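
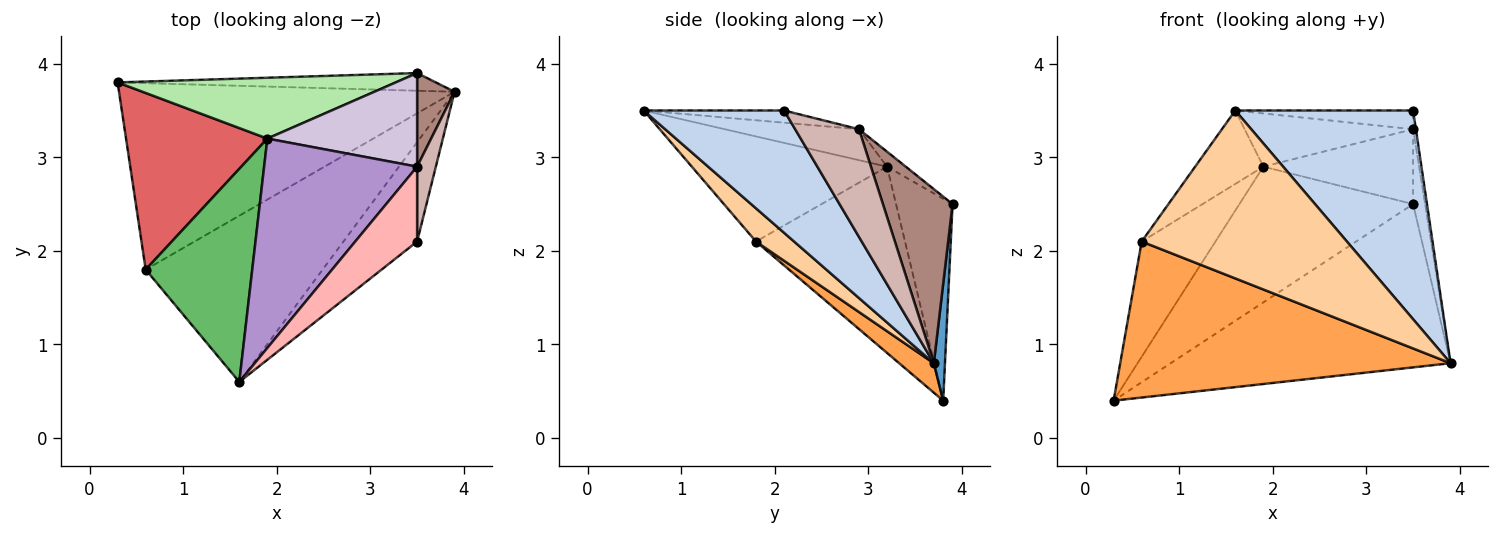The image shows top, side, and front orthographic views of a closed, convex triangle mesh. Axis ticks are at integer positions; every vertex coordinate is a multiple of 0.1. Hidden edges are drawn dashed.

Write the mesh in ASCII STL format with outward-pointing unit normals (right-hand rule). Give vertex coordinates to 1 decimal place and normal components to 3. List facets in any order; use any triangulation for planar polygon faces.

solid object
 facet normal 0.040 0.993 -0.108
  outer loop
   vertex 3.5 3.9 2.5
   vertex 3.9 3.7 0.8
   vertex 0.3 3.8 0.4
  endloop
 endfacet
 facet normal 0.581 -0.735 -0.350
  outer loop
   vertex 3.5 2.1 3.5
   vertex 1.6 0.6 3.5
   vertex 3.9 3.7 0.8
  endloop
 endfacet
 facet normal 0.067 -0.640 -0.765
  outer loop
   vertex 0.6 1.8 2.1
   vertex 0.3 3.8 0.4
   vertex 3.9 3.7 0.8
  endloop
 endfacet
 facet normal 0.131 -0.705 -0.697
  outer loop
   vertex 0.6 1.8 2.1
   vertex 3.9 3.7 0.8
   vertex 1.6 0.6 3.5
  endloop
 endfacet
 facet normal -0.682 0.238 0.691
  outer loop
   vertex 1.9 3.2 2.9
   vertex 0.6 1.8 2.1
   vertex 1.6 0.6 3.5
  endloop
 endfacet
 facet normal -0.285 0.875 0.392
  outer loop
   vertex 1.9 3.2 2.9
   vertex 3.5 3.9 2.5
   vertex 0.3 3.8 0.4
  endloop
 endfacet
 facet normal -0.741 0.367 0.562
  outer loop
   vertex 1.9 3.2 2.9
   vertex 0.3 3.8 0.4
   vertex 0.6 1.8 2.1
  endloop
 endfacet
 facet normal -0.188 0.238 0.953
  outer loop
   vertex 3.5 2.9 3.3
   vertex 1.6 0.6 3.5
   vertex 3.5 2.1 3.5
  endloop
 endfacet
 facet normal -0.192 0.242 0.951
  outer loop
   vertex 3.5 2.9 3.3
   vertex 1.9 3.2 2.9
   vertex 1.6 0.6 3.5
  endloop
 endfacet
 facet normal -0.078 0.623 0.778
  outer loop
   vertex 3.5 2.9 3.3
   vertex 3.5 3.9 2.5
   vertex 1.9 3.2 2.9
  endloop
 endfacet
 facet normal 0.964 0.166 0.207
  outer loop
   vertex 3.5 2.9 3.3
   vertex 3.9 3.7 0.8
   vertex 3.5 3.9 2.5
  endloop
 endfacet
 facet normal 0.984 0.043 0.171
  outer loop
   vertex 3.5 2.9 3.3
   vertex 3.5 2.1 3.5
   vertex 3.9 3.7 0.8
  endloop
 endfacet
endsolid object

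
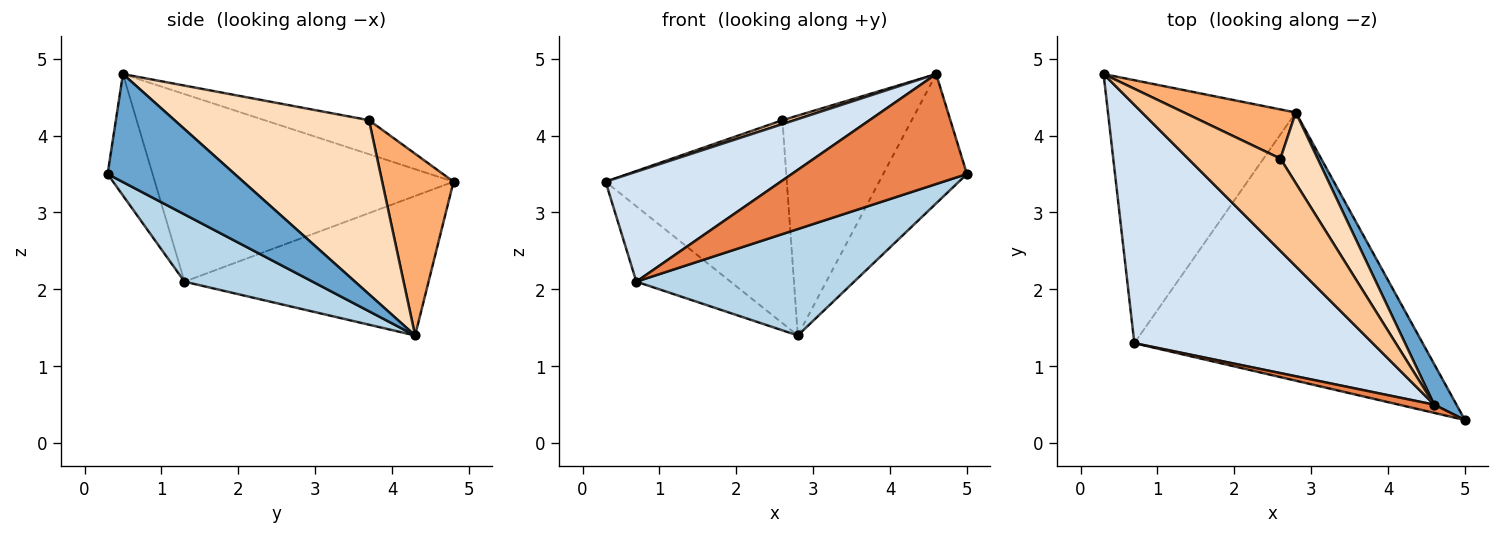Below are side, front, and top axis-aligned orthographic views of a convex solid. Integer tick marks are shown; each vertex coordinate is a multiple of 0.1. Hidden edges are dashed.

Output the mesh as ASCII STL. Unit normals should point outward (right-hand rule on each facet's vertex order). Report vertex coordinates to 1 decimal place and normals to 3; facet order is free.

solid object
 facet normal 0.823 0.542 0.170
  outer loop
   vertex 4.6 0.5 4.8
   vertex 5.0 0.3 3.5
   vertex 2.8 4.3 1.4
  endloop
 endfacet
 facet normal -0.581 0.224 -0.782
  outer loop
   vertex 0.7 1.3 2.1
   vertex 0.3 4.8 3.4
   vertex 2.8 4.3 1.4
  endloop
 endfacet
 facet normal 0.212 -0.360 -0.908
  outer loop
   vertex 0.7 1.3 2.1
   vertex 2.8 4.3 1.4
   vertex 5.0 0.3 3.5
  endloop
 endfacet
 facet normal -0.581 -0.341 0.739
  outer loop
   vertex 0.7 1.3 2.1
   vertex 4.6 0.5 4.8
   vertex 0.3 4.8 3.4
  endloop
 endfacet
 facet normal -0.248 -0.966 0.072
  outer loop
   vertex 0.7 1.3 2.1
   vertex 5.0 0.3 3.5
   vertex 4.6 0.5 4.8
  endloop
 endfacet
 facet normal 0.358 0.908 0.220
  outer loop
   vertex 2.6 3.7 4.2
   vertex 2.8 4.3 1.4
   vertex 0.3 4.8 3.4
  endloop
 endfacet
 facet normal -0.345 -0.040 0.938
  outer loop
   vertex 2.6 3.7 4.2
   vertex 0.3 4.8 3.4
   vertex 4.6 0.5 4.8
  endloop
 endfacet
 facet normal 0.820 0.545 0.175
  outer loop
   vertex 2.6 3.7 4.2
   vertex 4.6 0.5 4.8
   vertex 2.8 4.3 1.4
  endloop
 endfacet
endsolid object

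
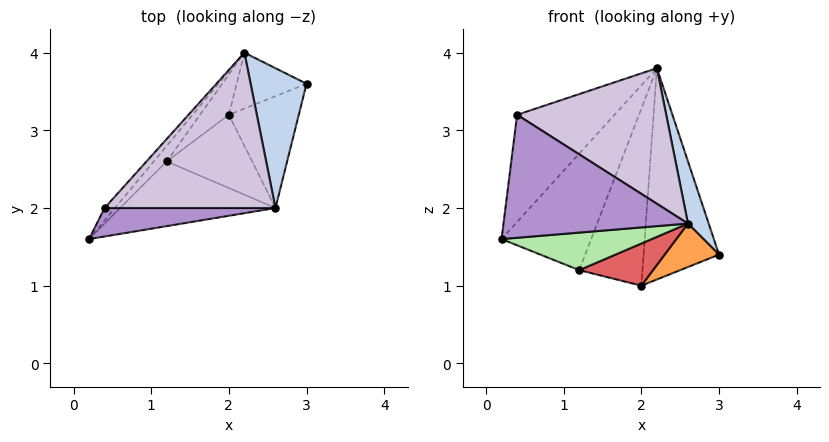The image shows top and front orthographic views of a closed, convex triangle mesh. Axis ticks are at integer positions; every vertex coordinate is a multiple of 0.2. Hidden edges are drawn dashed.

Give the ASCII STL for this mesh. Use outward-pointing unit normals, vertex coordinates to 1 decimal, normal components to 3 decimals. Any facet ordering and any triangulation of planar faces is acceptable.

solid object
 facet normal -0.273 0.930 -0.246
  outer loop
   vertex 2.0 3.2 1.0
   vertex 2.2 4.0 3.8
   vertex 3.0 3.6 1.4
  endloop
 endfacet
 facet normal 0.930 -0.149 0.335
  outer loop
   vertex 2.6 2.0 1.8
   vertex 3.0 3.6 1.4
   vertex 2.2 4.0 3.8
  endloop
 endfacet
 facet normal 0.460 -0.322 -0.828
  outer loop
   vertex 2.6 2.0 1.8
   vertex 2.0 3.2 1.0
   vertex 3.0 3.6 1.4
  endloop
 endfacet
 facet normal -0.722 0.686 -0.091
  outer loop
   vertex 1.2 2.6 1.2
   vertex 0.2 1.6 1.6
   vertex 2.2 4.0 3.8
  endloop
 endfacet
 facet normal -0.618 0.766 -0.175
  outer loop
   vertex 1.2 2.6 1.2
   vertex 2.2 4.0 3.8
   vertex 2.0 3.2 1.0
  endloop
 endfacet
 facet normal 0.154 -0.496 -0.855
  outer loop
   vertex 1.2 2.6 1.2
   vertex 2.6 2.0 1.8
   vertex 0.2 1.6 1.6
  endloop
 endfacet
 facet normal 0.156 -0.493 -0.856
  outer loop
   vertex 1.2 2.6 1.2
   vertex 2.0 3.2 1.0
   vertex 2.6 2.0 1.8
  endloop
 endfacet
 facet normal -0.729 0.680 -0.079
  outer loop
   vertex 0.4 2.0 3.2
   vertex 2.2 4.0 3.8
   vertex 0.2 1.6 1.6
  endloop
 endfacet
 facet normal 0.142 -0.964 0.223
  outer loop
   vertex 0.4 2.0 3.2
   vertex 0.2 1.6 1.6
   vertex 2.6 2.0 1.8
  endloop
 endfacet
 facet normal 0.432 -0.593 0.679
  outer loop
   vertex 0.4 2.0 3.2
   vertex 2.6 2.0 1.8
   vertex 2.2 4.0 3.8
  endloop
 endfacet
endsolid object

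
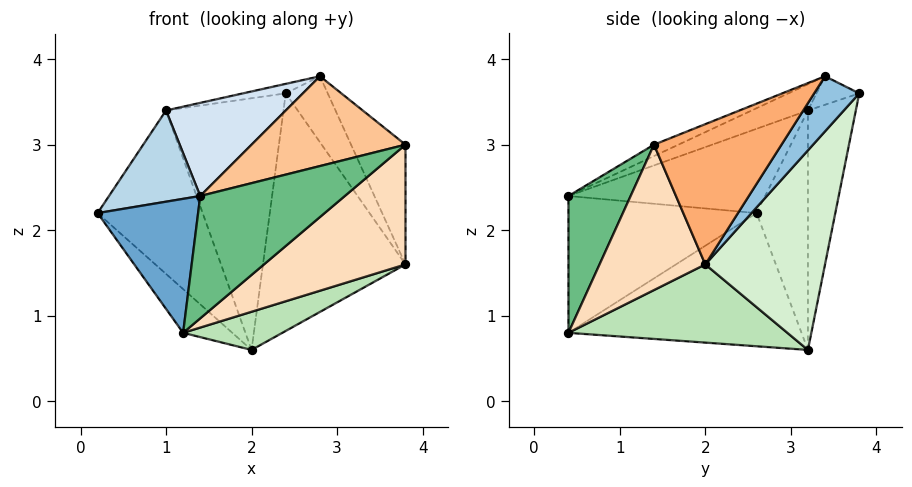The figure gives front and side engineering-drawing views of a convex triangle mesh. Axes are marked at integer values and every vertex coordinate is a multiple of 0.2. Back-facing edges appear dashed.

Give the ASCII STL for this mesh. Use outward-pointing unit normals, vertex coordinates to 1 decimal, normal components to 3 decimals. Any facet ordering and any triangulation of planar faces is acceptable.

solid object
 facet normal -0.877 -0.468 0.110
  outer loop
   vertex 1.2 0.4 0.8
   vertex 1.4 0.4 2.4
   vertex 0.2 2.6 2.2
  endloop
 endfacet
 facet normal 0.728 0.678 -0.100
  outer loop
   vertex 2.4 3.8 3.6
   vertex 2.8 3.4 3.8
   vertex 3.8 2.0 1.6
  endloop
 endfacet
 facet normal -0.703 -0.326 0.632
  outer loop
   vertex 1.0 3.2 3.4
   vertex 0.2 2.6 2.2
   vertex 1.4 0.4 2.4
  endloop
 endfacet
 facet normal -0.165 -0.353 0.921
  outer loop
   vertex 1.0 3.2 3.4
   vertex 1.4 0.4 2.4
   vertex 2.8 3.4 3.8
  endloop
 endfacet
 facet normal -0.236 0.236 0.943
  outer loop
   vertex 1.0 3.2 3.4
   vertex 2.8 3.4 3.8
   vertex 2.4 3.8 3.6
  endloop
 endfacet
 facet normal 0.907 0.387 0.166
  outer loop
   vertex 3.8 1.4 3.0
   vertex 3.8 2.0 1.6
   vertex 2.8 3.4 3.8
  endloop
 endfacet
 facet normal -0.063 -0.398 0.915
  outer loop
   vertex 3.8 1.4 3.0
   vertex 2.8 3.4 3.8
   vertex 1.4 0.4 2.4
  endloop
 endfacet
 facet normal 0.566 -0.758 -0.325
  outer loop
   vertex 3.8 1.4 3.0
   vertex 1.2 0.4 0.8
   vertex 3.8 2.0 1.6
  endloop
 endfacet
 facet normal 0.395 -0.918 -0.049
  outer loop
   vertex 3.8 1.4 3.0
   vertex 1.4 0.4 2.4
   vertex 1.2 0.4 0.8
  endloop
 endfacet
 facet normal -0.684 0.144 -0.715
  outer loop
   vertex 2.0 3.2 0.6
   vertex 1.2 0.4 0.8
   vertex 0.2 2.6 2.2
  endloop
 endfacet
 facet normal 0.386 -0.175 -0.906
  outer loop
   vertex 2.0 3.2 0.6
   vertex 3.8 2.0 1.6
   vertex 1.2 0.4 0.8
  endloop
 endfacet
 facet normal 0.626 0.745 -0.232
  outer loop
   vertex 2.0 3.2 0.6
   vertex 2.4 3.8 3.6
   vertex 3.8 2.0 1.6
  endloop
 endfacet
 facet normal -0.434 0.888 -0.155
  outer loop
   vertex 2.0 3.2 0.6
   vertex 0.2 2.6 2.2
   vertex 1.0 3.2 3.4
  endloop
 endfacet
 facet normal -0.374 0.918 -0.134
  outer loop
   vertex 2.0 3.2 0.6
   vertex 1.0 3.2 3.4
   vertex 2.4 3.8 3.6
  endloop
 endfacet
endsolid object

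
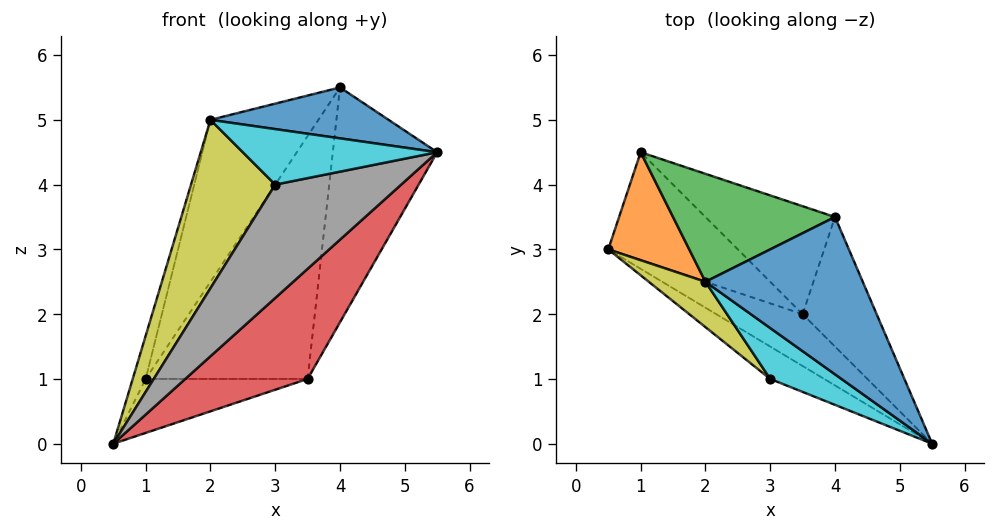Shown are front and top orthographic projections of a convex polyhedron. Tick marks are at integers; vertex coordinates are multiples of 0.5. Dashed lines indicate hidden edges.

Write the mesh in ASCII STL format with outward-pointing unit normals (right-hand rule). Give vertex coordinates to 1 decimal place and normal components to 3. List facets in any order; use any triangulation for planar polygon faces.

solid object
 facet normal -0.084 -0.307 0.948
  outer loop
   vertex 2.0 2.5 5.0
   vertex 5.5 0.0 4.5
   vertex 4.0 3.5 5.5
  endloop
 endfacet
 facet normal -0.948 0.118 0.296
  outer loop
   vertex 2.0 2.5 5.0
   vertex 1.0 4.5 1.0
   vertex 0.5 3.0 0.0
  endloop
 endfacet
 facet normal -0.485 0.728 0.485
  outer loop
   vertex 2.0 2.5 5.0
   vertex 4.0 3.5 5.5
   vertex 1.0 4.5 1.0
  endloop
 endfacet
 facet normal -0.158 -0.894 -0.420
  outer loop
   vertex 3.5 2.0 1.0
   vertex 5.5 0.0 4.5
   vertex 0.5 3.0 0.0
  endloop
 endfacet
 facet normal 0.408 0.408 -0.816
  outer loop
   vertex 3.5 2.0 1.0
   vertex 0.5 3.0 0.0
   vertex 1.0 4.5 1.0
  endloop
 endfacet
 facet normal 0.865 0.440 -0.243
  outer loop
   vertex 3.5 2.0 1.0
   vertex 4.0 3.5 5.5
   vertex 5.5 0.0 4.5
  endloop
 endfacet
 facet normal 0.675 0.675 -0.300
  outer loop
   vertex 3.5 2.0 1.0
   vertex 1.0 4.5 1.0
   vertex 4.0 3.5 5.5
  endloop
 endfacet
 facet normal -0.313 -0.913 -0.261
  outer loop
   vertex 3.0 1.0 4.0
   vertex 0.5 3.0 0.0
   vertex 5.5 0.0 4.5
  endloop
 endfacet
 facet normal -0.765 -0.622 0.167
  outer loop
   vertex 3.0 1.0 4.0
   vertex 2.0 2.5 5.0
   vertex 0.5 3.0 0.0
  endloop
 endfacet
 facet normal -0.395 -0.677 0.621
  outer loop
   vertex 3.0 1.0 4.0
   vertex 5.5 0.0 4.5
   vertex 2.0 2.5 5.0
  endloop
 endfacet
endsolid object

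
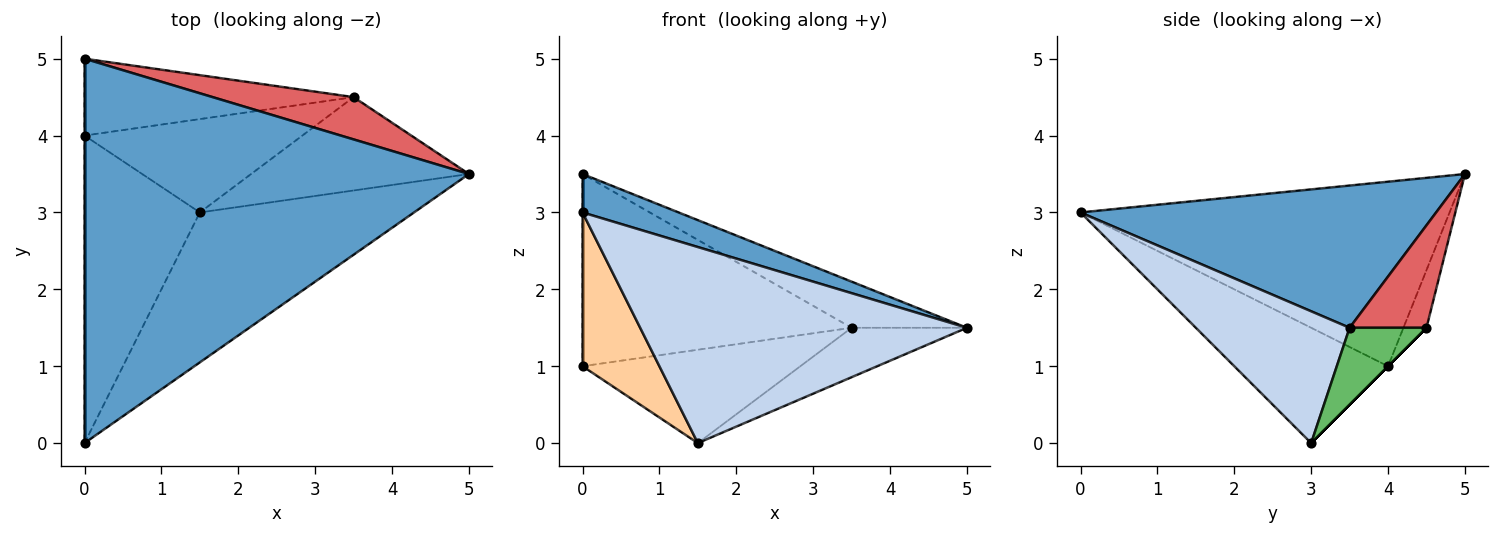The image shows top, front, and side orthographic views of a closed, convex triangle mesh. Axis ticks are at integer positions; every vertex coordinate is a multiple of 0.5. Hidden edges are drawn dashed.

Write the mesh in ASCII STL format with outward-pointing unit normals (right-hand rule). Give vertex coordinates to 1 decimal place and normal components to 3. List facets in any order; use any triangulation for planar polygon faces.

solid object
 facet normal 0.345 -0.093 0.934
  outer loop
   vertex 0.0 5.0 3.5
   vertex 0.0 0.0 3.0
   vertex 5.0 3.5 1.5
  endloop
 endfacet
 facet normal 0.350 -0.744 -0.569
  outer loop
   vertex 1.5 3.0 0.0
   vertex 5.0 3.5 1.5
   vertex 0.0 0.0 3.0
  endloop
 endfacet
 facet normal -1.000 0.000 0.000
  outer loop
   vertex 0.0 4.0 1.0
   vertex 0.0 0.0 3.0
   vertex 0.0 5.0 3.5
  endloop
 endfacet
 facet normal -0.667 -0.333 -0.667
  outer loop
   vertex 0.0 4.0 1.0
   vertex 1.5 3.0 0.0
   vertex 0.0 0.0 3.0
  endloop
 endfacet
 facet normal 0.298 0.447 -0.844
  outer loop
   vertex 3.5 4.5 1.5
   vertex 5.0 3.5 1.5
   vertex 1.5 3.0 0.0
  endloop
 endfacet
 facet normal 0.000 0.707 -0.707
  outer loop
   vertex 3.5 4.5 1.5
   vertex 1.5 3.0 0.0
   vertex 0.0 4.0 1.0
  endloop
 endfacet
 facet normal 0.441 0.662 0.606
  outer loop
   vertex 3.5 4.5 1.5
   vertex 0.0 5.0 3.5
   vertex 5.0 3.5 1.5
  endloop
 endfacet
 facet normal -0.079 0.926 -0.370
  outer loop
   vertex 3.5 4.5 1.5
   vertex 0.0 4.0 1.0
   vertex 0.0 5.0 3.5
  endloop
 endfacet
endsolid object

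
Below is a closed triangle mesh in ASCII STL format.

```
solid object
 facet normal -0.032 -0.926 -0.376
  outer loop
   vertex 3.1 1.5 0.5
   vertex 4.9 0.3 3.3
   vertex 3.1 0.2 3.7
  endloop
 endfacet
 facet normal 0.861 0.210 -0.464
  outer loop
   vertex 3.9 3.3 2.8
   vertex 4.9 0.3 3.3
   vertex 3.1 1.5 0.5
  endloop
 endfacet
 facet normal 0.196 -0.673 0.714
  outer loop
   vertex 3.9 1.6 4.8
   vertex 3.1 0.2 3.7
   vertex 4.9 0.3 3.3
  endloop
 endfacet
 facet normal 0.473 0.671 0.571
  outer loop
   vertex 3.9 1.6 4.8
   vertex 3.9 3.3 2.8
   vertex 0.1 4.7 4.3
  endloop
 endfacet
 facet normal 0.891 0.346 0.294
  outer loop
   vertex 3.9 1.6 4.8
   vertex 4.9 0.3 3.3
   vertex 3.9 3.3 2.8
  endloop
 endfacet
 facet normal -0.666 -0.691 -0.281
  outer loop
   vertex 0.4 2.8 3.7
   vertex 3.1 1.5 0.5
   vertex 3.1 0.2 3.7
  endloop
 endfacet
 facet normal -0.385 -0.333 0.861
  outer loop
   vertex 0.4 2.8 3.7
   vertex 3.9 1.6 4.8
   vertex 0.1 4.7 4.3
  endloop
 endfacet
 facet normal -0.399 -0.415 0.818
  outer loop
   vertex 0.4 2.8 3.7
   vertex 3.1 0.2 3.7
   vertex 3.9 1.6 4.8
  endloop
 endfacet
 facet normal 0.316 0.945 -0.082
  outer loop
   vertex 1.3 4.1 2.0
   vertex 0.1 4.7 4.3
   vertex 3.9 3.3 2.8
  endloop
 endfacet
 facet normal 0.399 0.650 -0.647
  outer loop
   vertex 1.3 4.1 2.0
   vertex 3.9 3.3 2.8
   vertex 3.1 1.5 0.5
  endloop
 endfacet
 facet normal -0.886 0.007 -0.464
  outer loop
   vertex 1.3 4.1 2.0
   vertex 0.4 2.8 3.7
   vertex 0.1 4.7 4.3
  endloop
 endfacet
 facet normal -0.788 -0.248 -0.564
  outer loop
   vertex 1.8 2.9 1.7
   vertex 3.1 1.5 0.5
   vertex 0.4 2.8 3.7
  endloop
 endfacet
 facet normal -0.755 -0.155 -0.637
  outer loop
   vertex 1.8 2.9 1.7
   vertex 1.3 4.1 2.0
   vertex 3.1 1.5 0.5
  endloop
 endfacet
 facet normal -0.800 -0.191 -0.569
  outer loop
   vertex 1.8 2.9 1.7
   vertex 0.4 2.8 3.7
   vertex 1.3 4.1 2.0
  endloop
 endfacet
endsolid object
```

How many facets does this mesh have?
14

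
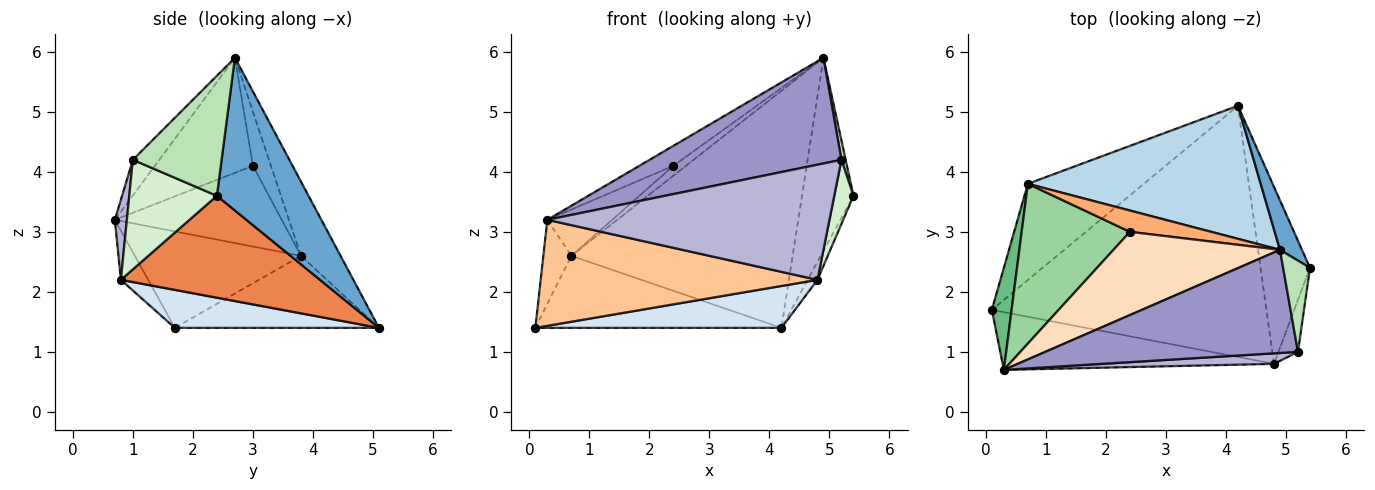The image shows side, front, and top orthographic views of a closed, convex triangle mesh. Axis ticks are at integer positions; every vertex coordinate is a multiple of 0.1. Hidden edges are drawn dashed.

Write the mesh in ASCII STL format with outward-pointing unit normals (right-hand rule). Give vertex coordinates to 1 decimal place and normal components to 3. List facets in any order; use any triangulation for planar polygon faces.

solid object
 facet normal 0.865 0.486 0.125
  outer loop
   vertex 4.9 2.7 5.9
   vertex 5.4 2.4 3.6
   vertex 4.2 5.1 1.4
  endloop
 endfacet
 facet normal -0.445 0.537 -0.717
  outer loop
   vertex 0.7 3.8 2.6
   vertex 4.2 5.1 1.4
   vertex 0.1 1.7 1.4
  endloop
 endfacet
 facet normal -0.154 0.862 0.484
  outer loop
   vertex 0.7 3.8 2.6
   vertex 4.9 2.7 5.9
   vertex 4.2 5.1 1.4
  endloop
 endfacet
 facet normal 0.135 -0.163 -0.977
  outer loop
   vertex 4.8 0.8 2.2
   vertex 0.1 1.7 1.4
   vertex 4.2 5.1 1.4
  endloop
 endfacet
 facet normal 0.899 0.044 -0.436
  outer loop
   vertex 4.8 0.8 2.2
   vertex 4.2 5.1 1.4
   vertex 5.4 2.4 3.6
  endloop
 endfacet
 facet normal -0.516 0.360 0.777
  outer loop
   vertex 2.4 3.0 4.1
   vertex 4.9 2.7 5.9
   vertex 0.7 3.8 2.6
  endloop
 endfacet
 facet normal -0.086 -0.875 -0.476
  outer loop
   vertex 0.3 0.7 3.2
   vertex 0.1 1.7 1.4
   vertex 4.8 0.8 2.2
  endloop
 endfacet
 facet normal -0.558 0.194 0.807
  outer loop
   vertex 0.3 0.7 3.2
   vertex 4.9 2.7 5.9
   vertex 2.4 3.0 4.1
  endloop
 endfacet
 facet normal -0.967 0.163 0.198
  outer loop
   vertex 0.3 0.7 3.2
   vertex 0.7 3.8 2.6
   vertex 0.1 1.7 1.4
  endloop
 endfacet
 facet normal -0.582 0.226 0.781
  outer loop
   vertex 0.3 0.7 3.2
   vertex 2.4 3.0 4.1
   vertex 0.7 3.8 2.6
  endloop
 endfacet
 facet normal 0.975 -0.046 0.218
  outer loop
   vertex 5.2 1.0 4.2
   vertex 5.4 2.4 3.6
   vertex 4.9 2.7 5.9
  endloop
 endfacet
 facet normal 0.962 -0.211 -0.171
  outer loop
   vertex 5.2 1.0 4.2
   vertex 4.8 0.8 2.2
   vertex 5.4 2.4 3.6
  endloop
 endfacet
 facet normal -0.098 -0.712 0.695
  outer loop
   vertex 5.2 1.0 4.2
   vertex 4.9 2.7 5.9
   vertex 0.3 0.7 3.2
  endloop
 endfacet
 facet normal 0.042 -0.995 0.091
  outer loop
   vertex 5.2 1.0 4.2
   vertex 0.3 0.7 3.2
   vertex 4.8 0.8 2.2
  endloop
 endfacet
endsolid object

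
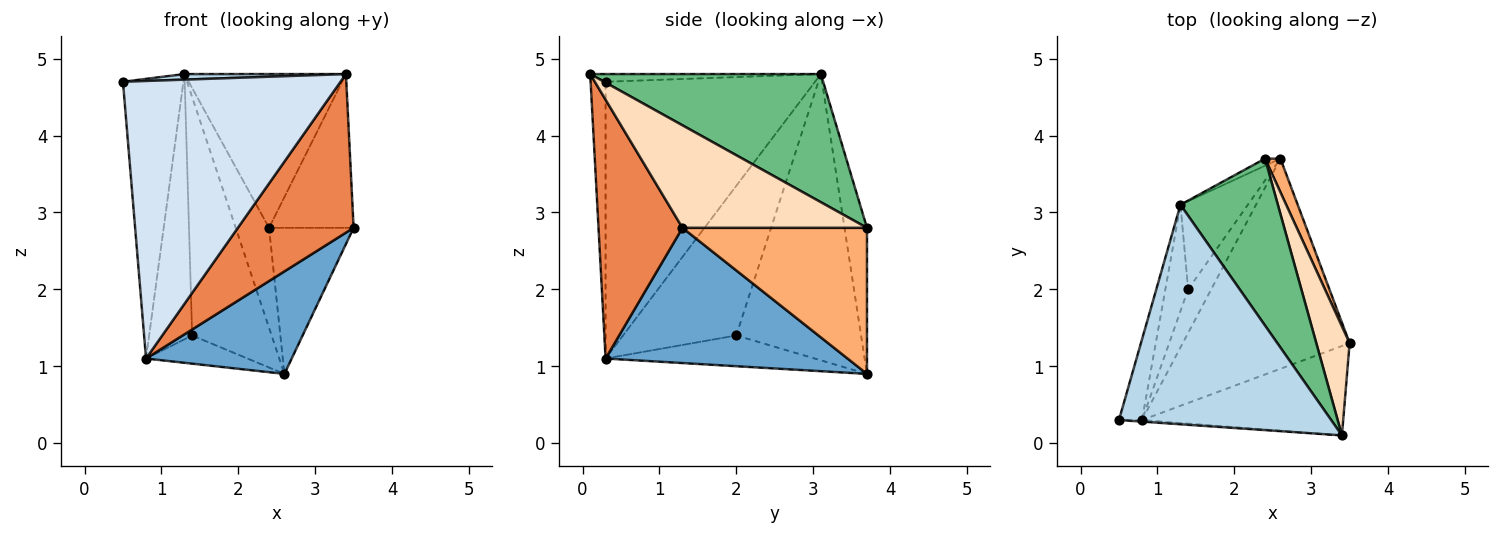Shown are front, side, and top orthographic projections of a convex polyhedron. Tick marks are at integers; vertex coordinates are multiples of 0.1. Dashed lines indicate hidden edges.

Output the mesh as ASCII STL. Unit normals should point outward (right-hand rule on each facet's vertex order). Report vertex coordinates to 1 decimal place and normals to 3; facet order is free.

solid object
 facet normal 0.589 -0.354 -0.727
  outer loop
   vertex 0.8 0.3 1.1
   vertex 2.6 3.7 0.9
   vertex 3.5 1.3 2.8
  endloop
 endfacet
 facet normal -0.958 0.276 -0.080
  outer loop
   vertex 0.8 0.3 1.1
   vertex 0.5 0.3 4.7
   vertex 1.3 3.1 4.8
  endloop
 endfacet
 facet normal -0.036 -0.025 0.999
  outer loop
   vertex 3.4 0.1 4.8
   vertex 1.3 3.1 4.8
   vertex 0.5 0.3 4.7
  endloop
 endfacet
 facet normal -0.069 -0.998 -0.006
  outer loop
   vertex 3.4 0.1 4.8
   vertex 0.5 0.3 4.7
   vertex 0.8 0.3 1.1
  endloop
 endfacet
 facet normal 0.534 -0.736 -0.415
  outer loop
   vertex 3.4 0.1 4.8
   vertex 0.8 0.3 1.1
   vertex 3.5 1.3 2.8
  endloop
 endfacet
 facet normal 0.905 0.415 0.095
  outer loop
   vertex 2.4 3.7 2.8
   vertex 3.5 1.3 2.8
   vertex 2.6 3.7 0.9
  endloop
 endfacet
 facet normal -0.558 0.828 -0.059
  outer loop
   vertex 2.4 3.7 2.8
   vertex 2.6 3.7 0.9
   vertex 1.3 3.1 4.8
  endloop
 endfacet
 facet normal 0.872 0.400 0.283
  outer loop
   vertex 2.4 3.7 2.8
   vertex 3.4 0.1 4.8
   vertex 3.5 1.3 2.8
  endloop
 endfacet
 facet normal 0.695 0.487 0.529
  outer loop
   vertex 2.4 3.7 2.8
   vertex 1.3 3.1 4.8
   vertex 3.4 0.1 4.8
  endloop
 endfacet
 facet normal -0.827 0.527 -0.195
  outer loop
   vertex 1.4 2.0 1.4
   vertex 1.3 3.1 4.8
   vertex 2.6 3.7 0.9
  endloop
 endfacet
 facet normal -0.746 0.362 -0.559
  outer loop
   vertex 1.4 2.0 1.4
   vertex 2.6 3.7 0.9
   vertex 0.8 0.3 1.1
  endloop
 endfacet
 facet normal -0.926 0.352 -0.141
  outer loop
   vertex 1.4 2.0 1.4
   vertex 0.8 0.3 1.1
   vertex 1.3 3.1 4.8
  endloop
 endfacet
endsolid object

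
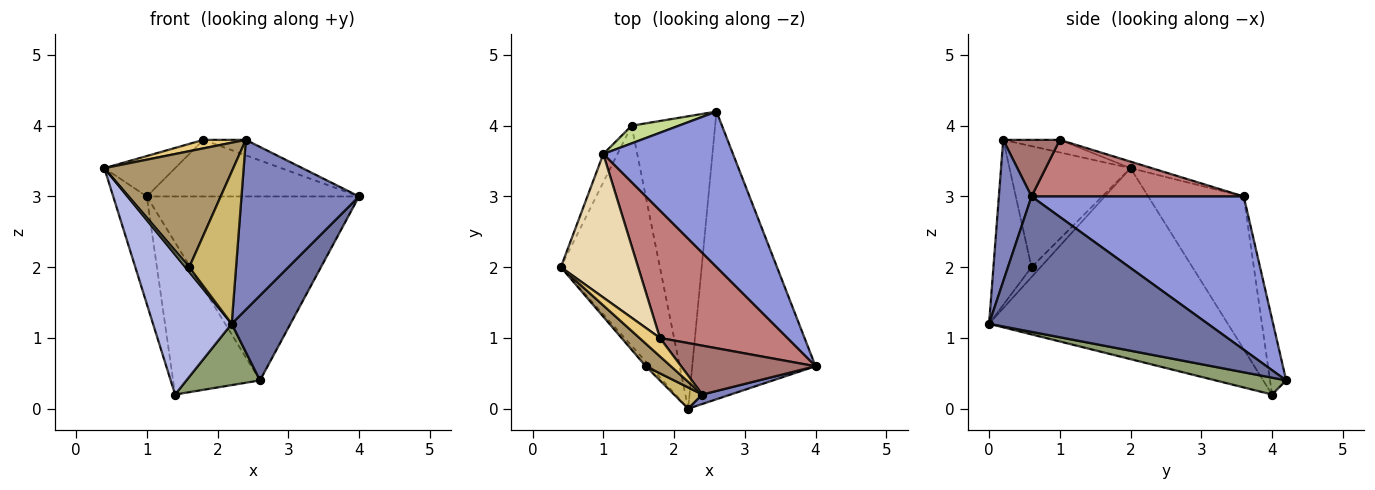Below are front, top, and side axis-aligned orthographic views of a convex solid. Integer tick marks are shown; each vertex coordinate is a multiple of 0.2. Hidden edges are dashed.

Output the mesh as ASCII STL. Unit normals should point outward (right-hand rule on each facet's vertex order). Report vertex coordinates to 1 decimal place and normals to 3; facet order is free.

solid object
 facet normal 0.725 -0.195 -0.660
  outer loop
   vertex 2.2 0.0 1.2
   vertex 2.6 4.2 0.4
   vertex 4.0 0.6 3.0
  endloop
 endfacet
 facet normal 0.267 -0.962 0.053
  outer loop
   vertex 2.4 0.2 3.8
   vertex 2.2 0.0 1.2
   vertex 4.0 0.6 3.0
  endloop
 endfacet
 facet normal 0.607 0.607 0.513
  outer loop
   vertex 1.0 3.6 3.0
   vertex 4.0 0.6 3.0
   vertex 2.6 4.2 0.4
  endloop
 endfacet
 facet normal -0.852 -0.281 -0.442
  outer loop
   vertex 1.4 4.0 0.2
   vertex 2.2 0.0 1.2
   vertex 0.4 2.0 3.4
  endloop
 endfacet
 facet normal 0.194 -0.201 -0.960
  outer loop
   vertex 1.4 4.0 0.2
   vertex 2.6 4.2 0.4
   vertex 2.2 0.0 1.2
  endloop
 endfacet
 facet normal -0.940 0.331 -0.087
  outer loop
   vertex 1.4 4.0 0.2
   vertex 0.4 2.0 3.4
   vertex 1.0 3.6 3.0
  endloop
 endfacet
 facet normal -0.182 0.977 0.114
  outer loop
   vertex 1.4 4.0 0.2
   vertex 1.0 3.6 3.0
   vertex 2.6 4.2 0.4
  endloop
 endfacet
 facet normal -0.855 -0.367 -0.367
  outer loop
   vertex 1.6 0.6 2.0
   vertex 0.4 2.0 3.4
   vertex 2.2 0.0 1.2
  endloop
 endfacet
 facet normal -0.678 -0.722 0.141
  outer loop
   vertex 1.6 0.6 2.0
   vertex 2.4 0.2 3.8
   vertex 0.4 2.0 3.4
  endloop
 endfacet
 facet normal -0.628 -0.771 0.108
  outer loop
   vertex 1.6 0.6 2.0
   vertex 2.2 0.0 1.2
   vertex 2.4 0.2 3.8
  endloop
 endfacet
 facet normal -0.488 -0.366 0.793
  outer loop
   vertex 1.8 1.0 3.8
   vertex 0.4 2.0 3.4
   vertex 2.4 0.2 3.8
  endloop
 endfacet
 facet normal -0.081 0.270 0.959
  outer loop
   vertex 1.8 1.0 3.8
   vertex 1.0 3.6 3.0
   vertex 0.4 2.0 3.4
  endloop
 endfacet
 facet normal 0.373 0.279 0.885
  outer loop
   vertex 1.8 1.0 3.8
   vertex 2.4 0.2 3.8
   vertex 4.0 0.6 3.0
  endloop
 endfacet
 facet normal 0.376 0.376 0.847
  outer loop
   vertex 1.8 1.0 3.8
   vertex 4.0 0.6 3.0
   vertex 1.0 3.6 3.0
  endloop
 endfacet
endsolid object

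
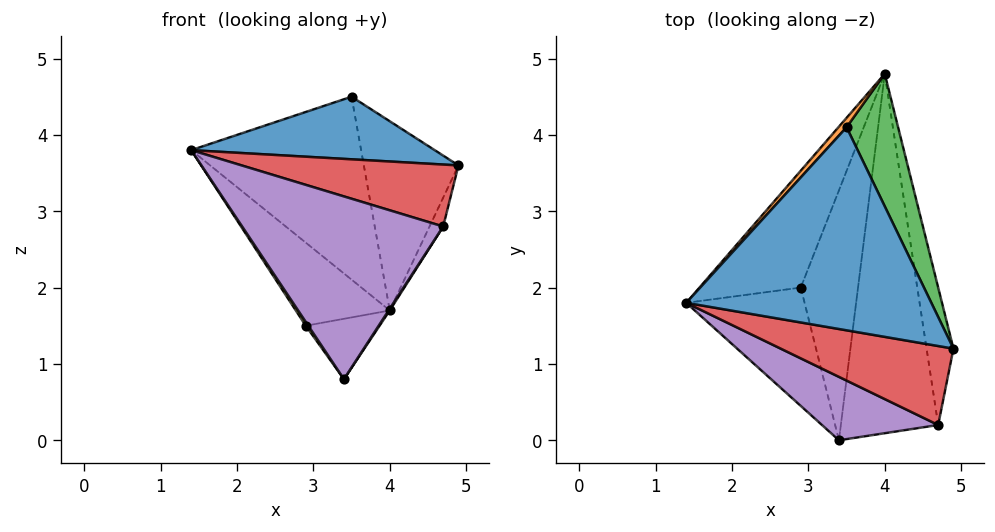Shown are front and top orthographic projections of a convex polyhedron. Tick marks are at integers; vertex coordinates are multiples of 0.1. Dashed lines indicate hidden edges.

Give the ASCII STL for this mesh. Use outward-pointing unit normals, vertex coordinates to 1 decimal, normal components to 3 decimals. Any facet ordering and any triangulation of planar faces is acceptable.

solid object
 facet normal 0.004 -0.295 0.956
  outer loop
   vertex 3.5 4.1 4.5
   vertex 1.4 1.8 3.8
   vertex 4.9 1.2 3.6
  endloop
 endfacet
 facet normal -0.743 0.668 0.034
  outer loop
   vertex 3.5 4.1 4.5
   vertex 4.0 4.8 1.7
   vertex 1.4 1.8 3.8
  endloop
 endfacet
 facet normal 0.900 0.357 0.250
  outer loop
   vertex 3.5 4.1 4.5
   vertex 4.9 1.2 3.6
   vertex 4.0 4.8 1.7
  endloop
 endfacet
 facet normal -0.061 -0.616 0.785
  outer loop
   vertex 4.7 0.2 2.8
   vertex 4.9 1.2 3.6
   vertex 1.4 1.8 3.8
  endloop
 endfacet
 facet normal -0.338 -0.889 0.308
  outer loop
   vertex 4.7 0.2 2.8
   vertex 1.4 1.8 3.8
   vertex 3.4 0.0 0.8
  endloop
 endfacet
 facet normal 0.945 0.067 -0.320
  outer loop
   vertex 4.7 0.2 2.8
   vertex 4.0 4.8 1.7
   vertex 4.9 1.2 3.6
  endloop
 endfacet
 facet normal 0.839 -0.003 -0.545
  outer loop
   vertex 4.7 0.2 2.8
   vertex 3.4 0.0 0.8
   vertex 4.0 4.8 1.7
  endloop
 endfacet
 facet normal -0.799 0.349 -0.491
  outer loop
   vertex 2.9 2.0 1.5
   vertex 1.4 1.8 3.8
   vertex 4.0 4.8 1.7
  endloop
 endfacet
 facet normal -0.837 -0.018 -0.547
  outer loop
   vertex 2.9 2.0 1.5
   vertex 3.4 0.0 0.8
   vertex 1.4 1.8 3.8
  endloop
 endfacet
 facet normal -0.388 0.216 -0.896
  outer loop
   vertex 2.9 2.0 1.5
   vertex 4.0 4.8 1.7
   vertex 3.4 0.0 0.8
  endloop
 endfacet
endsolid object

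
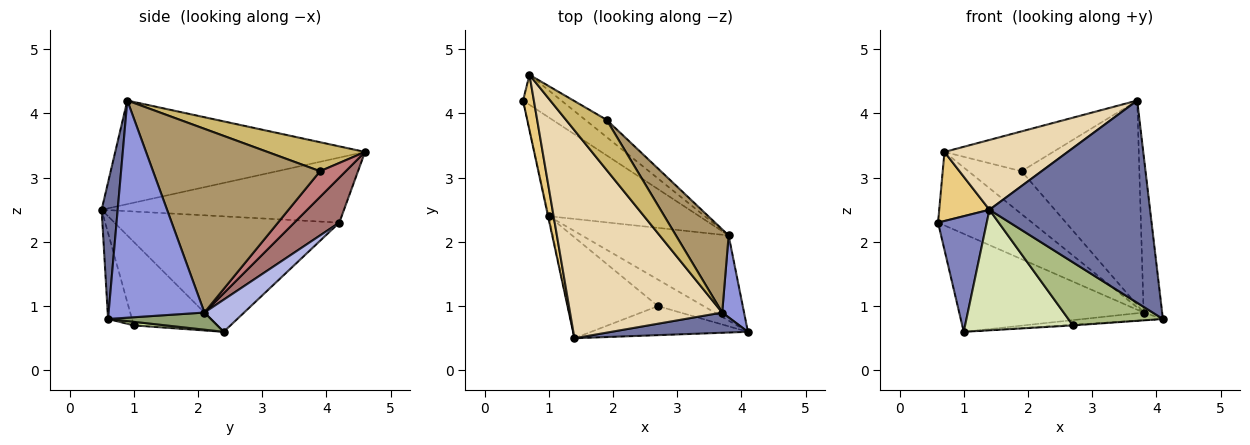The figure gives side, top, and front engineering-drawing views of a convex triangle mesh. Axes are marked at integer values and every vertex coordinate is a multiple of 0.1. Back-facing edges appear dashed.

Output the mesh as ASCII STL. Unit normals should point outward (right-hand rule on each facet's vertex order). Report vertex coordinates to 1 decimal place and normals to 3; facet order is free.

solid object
 facet normal 0.099 -0.990 0.099
  outer loop
   vertex 3.7 0.9 4.2
   vertex 1.4 0.5 2.5
   vertex 4.1 0.6 0.8
  endloop
 endfacet
 facet normal -0.977 -0.212 -0.006
  outer loop
   vertex 1.0 2.4 0.6
   vertex 1.4 0.5 2.5
   vertex 0.6 4.2 2.3
  endloop
 endfacet
 facet normal 0.977 0.189 0.098
  outer loop
   vertex 3.8 2.1 0.9
   vertex 3.7 0.9 4.2
   vertex 4.1 0.6 0.8
  endloop
 endfacet
 facet normal 0.150 0.696 -0.702
  outer loop
   vertex 3.8 2.1 0.9
   vertex 1.0 2.4 0.6
   vertex 0.6 4.2 2.3
  endloop
 endfacet
 facet normal 0.116 0.089 -0.989
  outer loop
   vertex 3.8 2.1 0.9
   vertex 4.1 0.6 0.8
   vertex 1.0 2.4 0.6
  endloop
 endfacet
 facet normal -0.224 -0.885 -0.408
  outer loop
   vertex 2.7 1.0 0.7
   vertex 4.1 0.6 0.8
   vertex 1.4 0.5 2.5
  endloop
 endfacet
 facet normal 0.078 0.023 -0.997
  outer loop
   vertex 2.7 1.0 0.7
   vertex 1.0 2.4 0.6
   vertex 4.1 0.6 0.8
  endloop
 endfacet
 facet normal -0.511 -0.659 -0.552
  outer loop
   vertex 2.7 1.0 0.7
   vertex 1.4 0.5 2.5
   vertex 1.0 2.4 0.6
  endloop
 endfacet
 facet normal 0.796 0.561 0.228
  outer loop
   vertex 1.9 3.9 3.1
   vertex 3.7 0.9 4.2
   vertex 3.8 2.1 0.9
  endloop
 endfacet
 facet normal 0.488 0.543 0.683
  outer loop
   vertex 0.7 4.6 3.4
   vertex 3.7 0.9 4.2
   vertex 1.9 3.9 3.1
  endloop
 endfacet
 facet normal -0.966 -0.200 0.161
  outer loop
   vertex 0.7 4.6 3.4
   vertex 0.6 4.2 2.3
   vertex 1.4 0.5 2.5
  endloop
 endfacet
 facet normal -0.542 -0.267 0.797
  outer loop
   vertex 0.7 4.6 3.4
   vertex 1.4 0.5 2.5
   vertex 3.7 0.9 4.2
  endloop
 endfacet
 facet normal 0.405 0.847 -0.345
  outer loop
   vertex 0.7 4.6 3.4
   vertex 3.8 2.1 0.9
   vertex 0.6 4.2 2.3
  endloop
 endfacet
 facet normal 0.409 0.847 -0.340
  outer loop
   vertex 0.7 4.6 3.4
   vertex 1.9 3.9 3.1
   vertex 3.8 2.1 0.9
  endloop
 endfacet
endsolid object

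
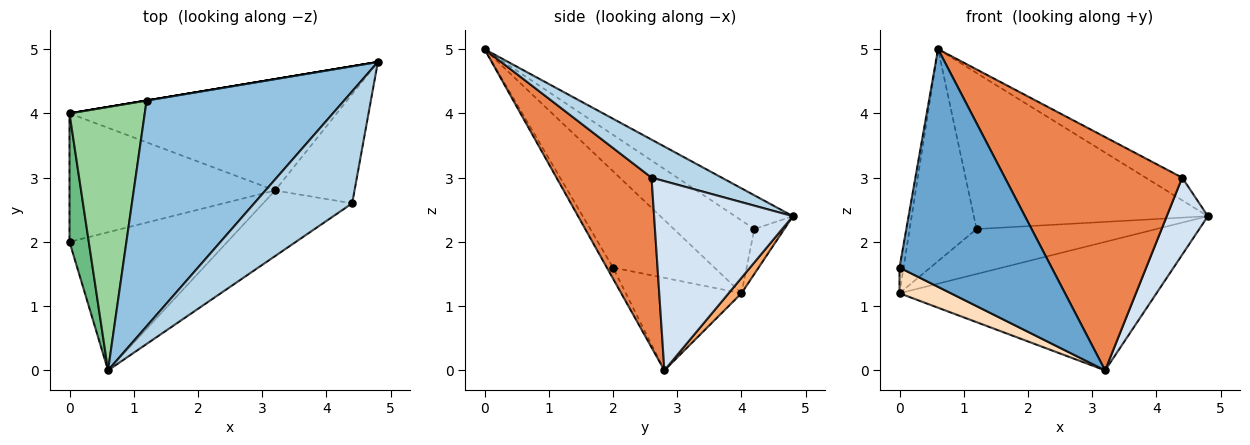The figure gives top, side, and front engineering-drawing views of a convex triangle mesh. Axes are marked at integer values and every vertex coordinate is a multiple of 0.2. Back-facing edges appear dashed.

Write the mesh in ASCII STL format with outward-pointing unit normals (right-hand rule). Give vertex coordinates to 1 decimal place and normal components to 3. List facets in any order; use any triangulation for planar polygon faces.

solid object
 facet normal -0.035 -0.864 -0.502
  outer loop
   vertex 3.2 2.8 0.0
   vertex 0.6 0.0 5.0
   vertex 0.0 2.0 1.6
  endloop
 endfacet
 facet normal -0.139 0.563 0.815
  outer loop
   vertex 1.2 4.2 2.2
   vertex 0.6 0.0 5.0
   vertex 4.8 4.8 2.4
  endloop
 endfacet
 facet normal 0.355 0.185 0.916
  outer loop
   vertex 4.4 2.6 3.0
   vertex 4.8 4.8 2.4
   vertex 0.6 0.0 5.0
  endloop
 endfacet
 facet normal 0.889 -0.264 -0.373
  outer loop
   vertex 4.4 2.6 3.0
   vertex 3.2 2.8 0.0
   vertex 4.8 4.8 2.4
  endloop
 endfacet
 facet normal 0.459 -0.855 -0.241
  outer loop
   vertex 4.4 2.6 3.0
   vertex 0.6 0.0 5.0
   vertex 3.2 2.8 0.0
  endloop
 endfacet
 facet normal 0.038 0.755 -0.654
  outer loop
   vertex 0.0 4.0 1.2
   vertex 4.8 4.8 2.4
   vertex 3.2 2.8 0.0
  endloop
 endfacet
 facet normal -0.164 0.986 0.000
  outer loop
   vertex 0.0 4.0 1.2
   vertex 1.2 4.2 2.2
   vertex 4.8 4.8 2.4
  endloop
 endfacet
 facet normal -0.404 -0.179 -0.897
  outer loop
   vertex 0.0 4.0 1.2
   vertex 3.2 2.8 0.0
   vertex 0.0 2.0 1.6
  endloop
 endfacet
 facet normal -0.980 0.039 0.196
  outer loop
   vertex 0.0 4.0 1.2
   vertex 0.0 2.0 1.6
   vertex 0.6 0.0 5.0
  endloop
 endfacet
 facet normal -0.602 0.501 0.622
  outer loop
   vertex 0.0 4.0 1.2
   vertex 0.6 0.0 5.0
   vertex 1.2 4.2 2.2
  endloop
 endfacet
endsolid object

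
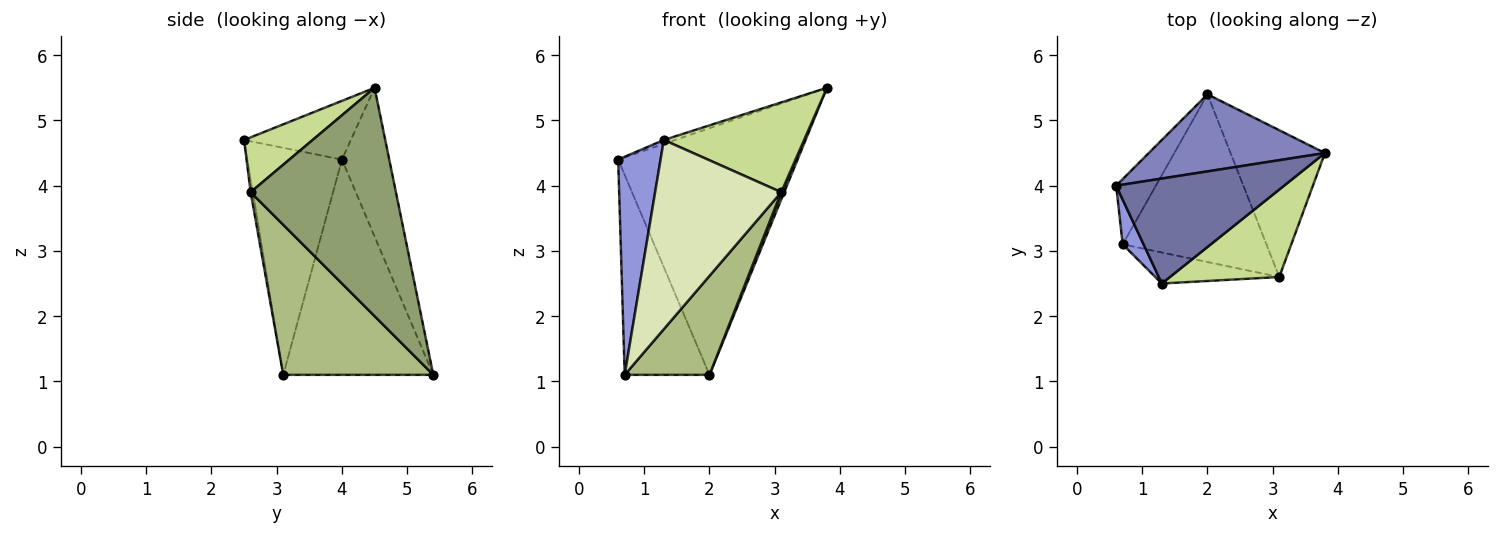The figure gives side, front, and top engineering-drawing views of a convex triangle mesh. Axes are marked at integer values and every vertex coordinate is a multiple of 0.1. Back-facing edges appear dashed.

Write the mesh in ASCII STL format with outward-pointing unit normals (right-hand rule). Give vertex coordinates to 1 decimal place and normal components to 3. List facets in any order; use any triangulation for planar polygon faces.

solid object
 facet normal -0.330 0.035 0.943
  outer loop
   vertex 1.3 2.5 4.7
   vertex 3.8 4.5 5.5
   vertex 0.6 4.0 4.4
  endloop
 endfacet
 facet normal -0.244 0.926 0.289
  outer loop
   vertex 2.0 5.4 1.1
   vertex 0.6 4.0 4.4
   vertex 3.8 4.5 5.5
  endloop
 endfacet
 facet normal -0.909 -0.408 0.084
  outer loop
   vertex 0.7 3.1 1.1
   vertex 1.3 2.5 4.7
   vertex 0.6 4.0 4.4
  endloop
 endfacet
 facet normal -0.860 0.486 -0.159
  outer loop
   vertex 0.7 3.1 1.1
   vertex 0.6 4.0 4.4
   vertex 2.0 5.4 1.1
  endloop
 endfacet
 facet normal 0.924 -0.019 -0.382
  outer loop
   vertex 3.1 2.6 3.9
   vertex 2.0 5.4 1.1
   vertex 3.8 4.5 5.5
  endloop
 endfacet
 facet normal 0.669 -0.378 -0.641
  outer loop
   vertex 3.1 2.6 3.9
   vertex 0.7 3.1 1.1
   vertex 2.0 5.4 1.1
  endloop
 endfacet
 facet normal 0.330 -0.676 0.659
  outer loop
   vertex 3.1 2.6 3.9
   vertex 3.8 4.5 5.5
   vertex 1.3 2.5 4.7
  endloop
 endfacet
 facet normal -0.017 -0.987 -0.162
  outer loop
   vertex 3.1 2.6 3.9
   vertex 1.3 2.5 4.7
   vertex 0.7 3.1 1.1
  endloop
 endfacet
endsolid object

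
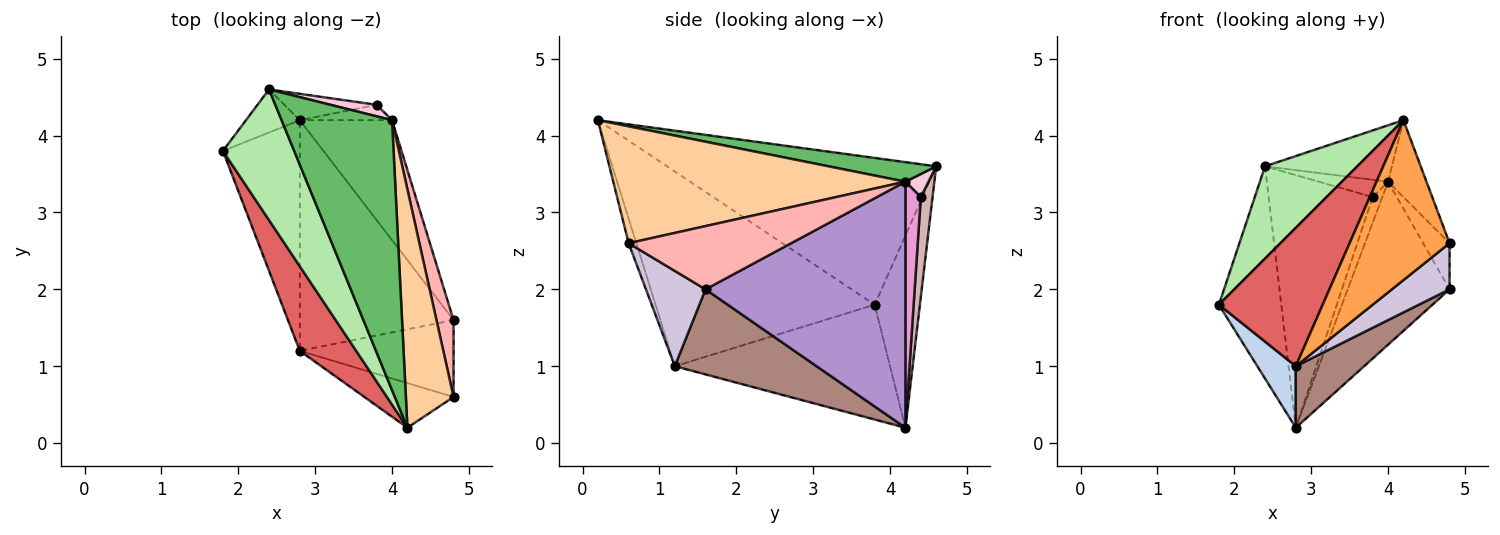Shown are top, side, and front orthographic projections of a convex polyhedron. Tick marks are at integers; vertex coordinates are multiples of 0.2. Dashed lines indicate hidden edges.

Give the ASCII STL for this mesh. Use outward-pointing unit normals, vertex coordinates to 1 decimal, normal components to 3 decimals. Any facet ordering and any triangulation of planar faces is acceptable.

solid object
 facet normal -0.579 0.799 -0.162
  outer loop
   vertex 2.4 4.6 3.6
   vertex 2.8 4.2 0.2
   vertex 1.8 3.8 1.8
  endloop
 endfacet
 facet normal -0.822 -0.147 -0.550
  outer loop
   vertex 2.8 1.2 1.0
   vertex 1.8 3.8 1.8
   vertex 2.8 4.2 0.2
  endloop
 endfacet
 facet normal -0.074 -0.961 -0.268
  outer loop
   vertex 4.2 0.2 4.2
   vertex 2.8 1.2 1.0
   vertex 4.8 0.6 2.6
  endloop
 endfacet
 facet normal 0.919 0.121 0.375
  outer loop
   vertex 4.2 0.2 4.2
   vertex 4.8 0.6 2.6
   vertex 4.0 4.2 3.4
  endloop
 endfacet
 facet normal 0.171 0.201 0.964
  outer loop
   vertex 4.2 0.2 4.2
   vertex 4.0 4.2 3.4
   vertex 2.4 4.6 3.6
  endloop
 endfacet
 facet normal -0.860 -0.295 0.418
  outer loop
   vertex 4.2 0.2 4.2
   vertex 2.4 4.6 3.6
   vertex 1.8 3.8 1.8
  endloop
 endfacet
 facet normal -0.874 -0.414 0.253
  outer loop
   vertex 4.2 0.2 4.2
   vertex 1.8 3.8 1.8
   vertex 2.8 1.2 1.0
  endloop
 endfacet
 facet normal 0.954 0.155 0.258
  outer loop
   vertex 4.8 1.6 2.0
   vertex 4.0 4.2 3.4
   vertex 4.8 0.6 2.6
  endloop
 endfacet
 facet normal 0.845 0.431 -0.317
  outer loop
   vertex 4.8 1.6 2.0
   vertex 2.8 4.2 0.2
   vertex 4.0 4.2 3.4
  endloop
 endfacet
 facet normal 0.469 -0.454 -0.757
  outer loop
   vertex 4.8 1.6 2.0
   vertex 4.8 0.6 2.6
   vertex 2.8 1.2 1.0
  endloop
 endfacet
 facet normal 0.471 -0.227 -0.852
  outer loop
   vertex 4.8 1.6 2.0
   vertex 2.8 1.2 1.0
   vertex 2.8 4.2 0.2
  endloop
 endfacet
 facet normal 0.112 0.988 -0.103
  outer loop
   vertex 3.8 4.4 3.2
   vertex 2.8 4.2 0.2
   vertex 2.4 4.6 3.6
  endloop
 endfacet
 facet normal 0.808 0.505 -0.303
  outer loop
   vertex 3.8 4.4 3.2
   vertex 4.0 4.2 3.4
   vertex 2.8 4.2 0.2
  endloop
 endfacet
 facet normal 0.267 0.802 0.535
  outer loop
   vertex 3.8 4.4 3.2
   vertex 2.4 4.6 3.6
   vertex 4.0 4.2 3.4
  endloop
 endfacet
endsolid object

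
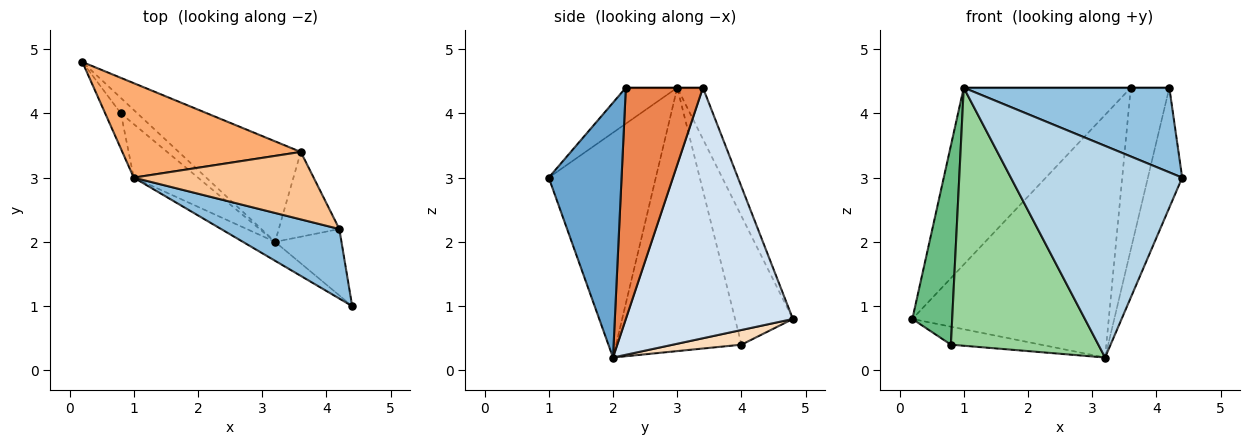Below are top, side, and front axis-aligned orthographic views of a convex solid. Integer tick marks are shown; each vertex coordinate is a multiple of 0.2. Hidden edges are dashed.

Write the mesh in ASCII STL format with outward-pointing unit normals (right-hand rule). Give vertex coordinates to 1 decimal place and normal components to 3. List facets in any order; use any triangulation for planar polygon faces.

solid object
 facet normal 0.881 0.414 -0.229
  outer loop
   vertex 3.2 2.0 0.2
   vertex 4.2 2.2 4.4
   vertex 4.4 1.0 3.0
  endloop
 endfacet
 facet normal -0.190 -0.759 0.623
  outer loop
   vertex 1.0 3.0 4.4
   vertex 4.4 1.0 3.0
   vertex 4.2 2.2 4.4
  endloop
 endfacet
 facet normal -0.528 -0.846 -0.075
  outer loop
   vertex 1.0 3.0 4.4
   vertex 3.2 2.0 0.2
   vertex 4.4 1.0 3.0
  endloop
 endfacet
 facet normal 0.618 0.726 -0.301
  outer loop
   vertex 3.6 3.4 4.4
   vertex 3.2 2.0 0.2
   vertex 0.2 4.8 0.8
  endloop
 endfacet
 facet normal 0.871 0.435 -0.228
  outer loop
   vertex 3.6 3.4 4.4
   vertex 4.2 2.2 4.4
   vertex 3.2 2.0 0.2
  endloop
 endfacet
 facet normal -0.134 0.874 0.467
  outer loop
   vertex 3.6 3.4 4.4
   vertex 0.2 4.8 0.8
   vertex 1.0 3.0 4.4
  endloop
 endfacet
 facet normal 0.000 0.000 1.000
  outer loop
   vertex 3.6 3.4 4.4
   vertex 1.0 3.0 4.4
   vertex 4.2 2.2 4.4
  endloop
 endfacet
 facet normal 0.501 0.657 -0.563
  outer loop
   vertex 0.8 4.0 0.4
   vertex 0.2 4.8 0.8
   vertex 3.2 2.0 0.2
  endloop
 endfacet
 facet normal -0.819 -0.564 -0.100
  outer loop
   vertex 0.8 4.0 0.4
   vertex 1.0 3.0 4.4
   vertex 0.2 4.8 0.8
  endloop
 endfacet
 facet normal -0.640 -0.752 -0.156
  outer loop
   vertex 0.8 4.0 0.4
   vertex 3.2 2.0 0.2
   vertex 1.0 3.0 4.4
  endloop
 endfacet
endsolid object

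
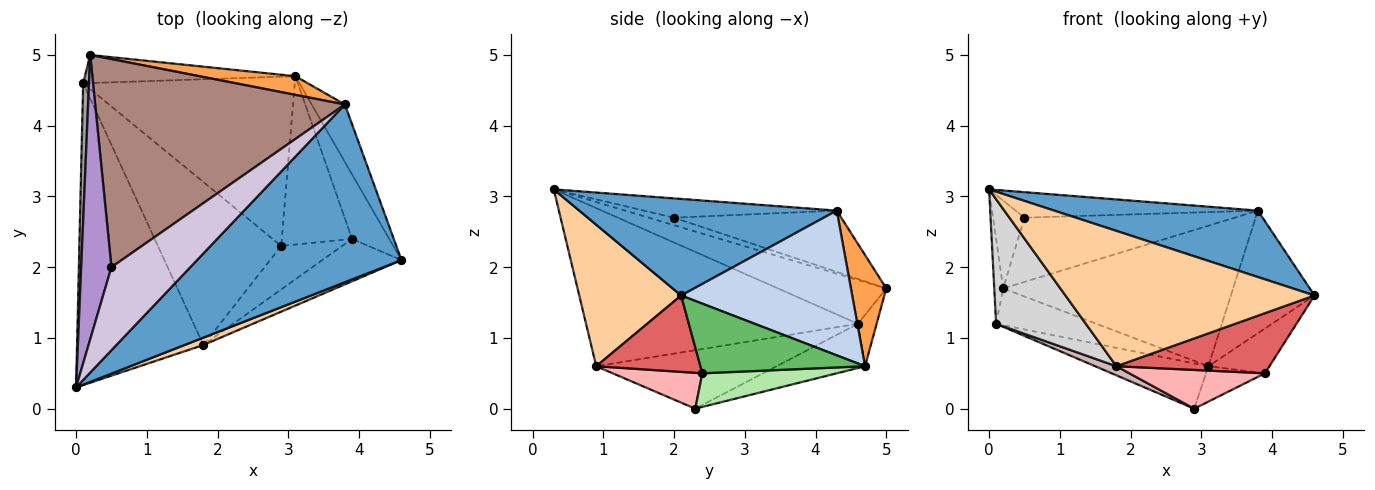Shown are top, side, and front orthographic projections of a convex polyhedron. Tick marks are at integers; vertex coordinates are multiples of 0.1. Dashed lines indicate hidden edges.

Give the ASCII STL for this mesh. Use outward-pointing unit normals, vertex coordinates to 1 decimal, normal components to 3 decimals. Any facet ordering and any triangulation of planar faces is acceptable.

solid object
 facet normal 0.405 -0.320 0.857
  outer loop
   vertex 3.8 4.3 2.8
   vertex 0.0 0.3 3.1
   vertex 4.6 2.1 1.6
  endloop
 endfacet
 facet normal 0.880 0.430 -0.202
  outer loop
   vertex 3.8 4.3 2.8
   vertex 4.6 2.1 1.6
   vertex 3.1 4.7 0.6
  endloop
 endfacet
 facet normal 0.151 0.980 0.130
  outer loop
   vertex 3.8 4.3 2.8
   vertex 3.1 4.7 0.6
   vertex 0.2 5.0 1.7
  endloop
 endfacet
 facet normal 0.378 -0.924 0.050
  outer loop
   vertex 1.8 0.9 0.6
   vertex 4.6 2.1 1.6
   vertex 0.0 0.3 3.1
  endloop
 endfacet
 facet normal 0.838 0.311 -0.448
  outer loop
   vertex 3.9 2.4 0.5
   vertex 3.1 4.7 0.6
   vertex 4.6 2.1 1.6
  endloop
 endfacet
 facet normal 0.424 0.186 -0.886
  outer loop
   vertex 3.9 2.4 0.5
   vertex 2.9 2.3 0.0
   vertex 3.1 4.7 0.6
  endloop
 endfacet
 facet normal 0.486 -0.714 -0.504
  outer loop
   vertex 3.9 2.4 0.5
   vertex 4.6 2.1 1.6
   vertex 1.8 0.9 0.6
  endloop
 endfacet
 facet normal 0.403 -0.609 -0.683
  outer loop
   vertex 3.9 2.4 0.5
   vertex 1.8 0.9 0.6
   vertex 2.9 2.3 0.0
  endloop
 endfacet
 facet normal -0.231 0.287 0.930
  outer loop
   vertex 0.5 2.0 2.7
   vertex 0.2 5.0 1.7
   vertex 0.0 0.3 3.1
  endloop
 endfacet
 facet normal -0.227 0.286 0.931
  outer loop
   vertex 0.5 2.0 2.7
   vertex 0.0 0.3 3.1
   vertex 3.8 4.3 2.8
  endloop
 endfacet
 facet normal -0.228 0.287 0.930
  outer loop
   vertex 0.5 2.0 2.7
   vertex 3.8 4.3 2.8
   vertex 0.2 5.0 1.7
  endloop
 endfacet
 facet normal -0.428 -0.050 -0.902
  outer loop
   vertex 0.1 4.6 1.2
   vertex 2.9 2.3 0.0
   vertex 1.8 0.9 0.6
  endloop
 endfacet
 facet normal -0.146 0.787 -0.600
  outer loop
   vertex 0.1 4.6 1.2
   vertex 0.2 5.0 1.7
   vertex 3.1 4.7 0.6
  endloop
 endfacet
 facet normal -0.198 0.253 -0.947
  outer loop
   vertex 0.1 4.6 1.2
   vertex 3.1 4.7 0.6
   vertex 2.9 2.3 0.0
  endloop
 endfacet
 facet normal -0.988 0.081 0.132
  outer loop
   vertex 0.1 4.6 1.2
   vertex 0.0 0.3 3.1
   vertex 0.2 5.0 1.7
  endloop
 endfacet
 facet normal -0.756 -0.250 -0.605
  outer loop
   vertex 0.1 4.6 1.2
   vertex 1.8 0.9 0.6
   vertex 0.0 0.3 3.1
  endloop
 endfacet
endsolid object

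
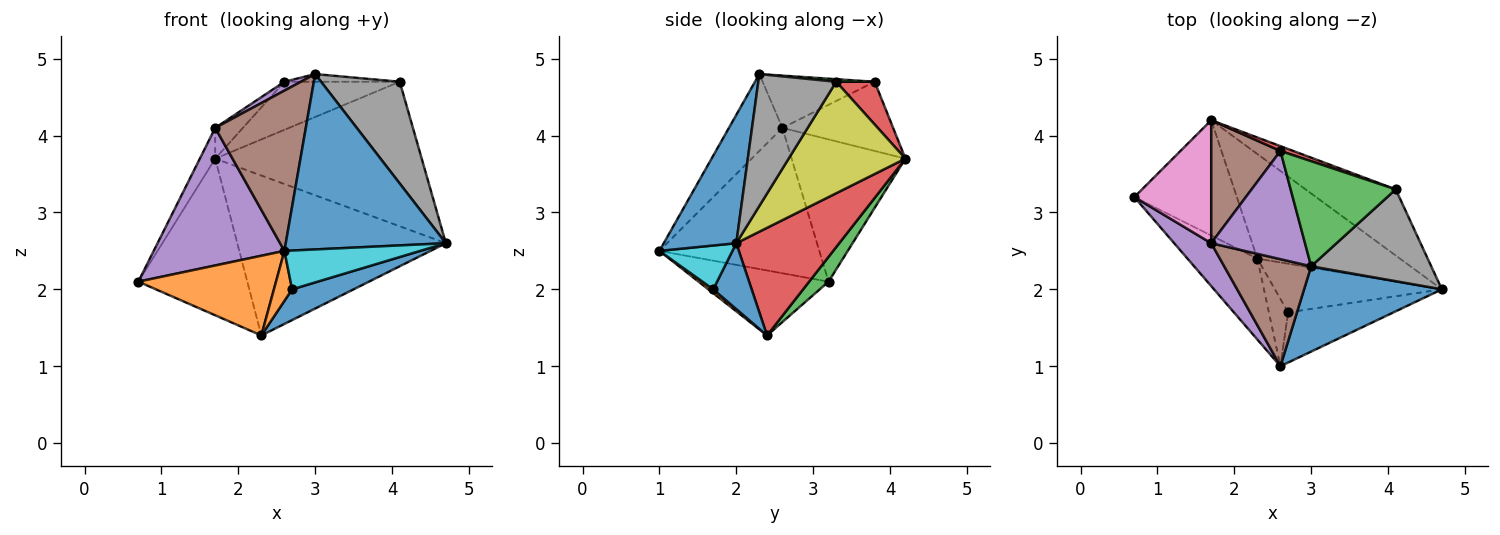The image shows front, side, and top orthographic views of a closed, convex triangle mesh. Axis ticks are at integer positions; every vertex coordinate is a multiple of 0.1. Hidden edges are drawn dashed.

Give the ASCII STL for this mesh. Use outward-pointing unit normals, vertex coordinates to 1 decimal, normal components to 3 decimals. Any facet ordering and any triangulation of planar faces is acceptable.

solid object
 facet normal 0.377 -0.833 0.405
  outer loop
   vertex 3.0 2.3 4.8
   vertex 2.6 1.0 2.5
   vertex 4.7 2.0 2.6
  endloop
 endfacet
 facet normal -0.552 -0.585 -0.594
  outer loop
   vertex 2.3 2.4 1.4
   vertex 2.6 1.0 2.5
   vertex 0.7 3.2 2.1
  endloop
 endfacet
 facet normal 0.142 0.797 -0.587
  outer loop
   vertex 2.3 2.4 1.4
   vertex 0.7 3.2 2.1
   vertex 1.7 4.2 3.7
  endloop
 endfacet
 facet normal 0.382 0.774 -0.506
  outer loop
   vertex 2.3 2.4 1.4
   vertex 1.7 4.2 3.7
   vertex 4.7 2.0 2.6
  endloop
 endfacet
 facet normal -0.760 -0.621 0.194
  outer loop
   vertex 1.7 2.6 4.1
   vertex 0.7 3.2 2.1
   vertex 2.6 1.0 2.5
  endloop
 endfacet
 facet normal -0.441 -0.746 0.499
  outer loop
   vertex 1.7 2.6 4.1
   vertex 2.6 1.0 2.5
   vertex 3.0 2.3 4.8
  endloop
 endfacet
 facet normal -0.874 0.118 0.472
  outer loop
   vertex 1.7 2.6 4.1
   vertex 1.7 4.2 3.7
   vertex 0.7 3.2 2.1
  endloop
 endfacet
 facet normal 0.593 -0.598 0.540
  outer loop
   vertex 4.1 3.3 4.7
   vertex 3.0 2.3 4.8
   vertex 4.7 2.0 2.6
  endloop
 endfacet
 facet normal 0.457 0.809 -0.370
  outer loop
   vertex 4.1 3.3 4.7
   vertex 4.7 2.0 2.6
   vertex 1.7 4.2 3.7
  endloop
 endfacet
 facet normal 0.313 -0.581 -0.751
  outer loop
   vertex 2.7 1.7 2.0
   vertex 4.7 2.0 2.6
   vertex 2.6 1.0 2.5
  endloop
 endfacet
 facet normal 0.317 -0.507 -0.802
  outer loop
   vertex 2.7 1.7 2.0
   vertex 2.3 2.4 1.4
   vertex 4.7 2.0 2.6
  endloop
 endfacet
 facet normal 0.159 -0.589 -0.793
  outer loop
   vertex 2.7 1.7 2.0
   vertex 2.6 1.0 2.5
   vertex 2.3 2.4 1.4
  endloop
 endfacet
 facet normal 0.024 0.073 0.997
  outer loop
   vertex 2.6 3.8 4.7
   vertex 3.0 2.3 4.8
   vertex 4.1 3.3 4.7
  endloop
 endfacet
 facet normal 0.315 0.944 0.094
  outer loop
   vertex 2.6 3.8 4.7
   vertex 4.1 3.3 4.7
   vertex 1.7 4.2 3.7
  endloop
 endfacet
 facet normal -0.486 -0.071 0.871
  outer loop
   vertex 2.6 3.8 4.7
   vertex 1.7 2.6 4.1
   vertex 3.0 2.3 4.8
  endloop
 endfacet
 facet normal -0.696 0.174 0.696
  outer loop
   vertex 2.6 3.8 4.7
   vertex 1.7 4.2 3.7
   vertex 1.7 2.6 4.1
  endloop
 endfacet
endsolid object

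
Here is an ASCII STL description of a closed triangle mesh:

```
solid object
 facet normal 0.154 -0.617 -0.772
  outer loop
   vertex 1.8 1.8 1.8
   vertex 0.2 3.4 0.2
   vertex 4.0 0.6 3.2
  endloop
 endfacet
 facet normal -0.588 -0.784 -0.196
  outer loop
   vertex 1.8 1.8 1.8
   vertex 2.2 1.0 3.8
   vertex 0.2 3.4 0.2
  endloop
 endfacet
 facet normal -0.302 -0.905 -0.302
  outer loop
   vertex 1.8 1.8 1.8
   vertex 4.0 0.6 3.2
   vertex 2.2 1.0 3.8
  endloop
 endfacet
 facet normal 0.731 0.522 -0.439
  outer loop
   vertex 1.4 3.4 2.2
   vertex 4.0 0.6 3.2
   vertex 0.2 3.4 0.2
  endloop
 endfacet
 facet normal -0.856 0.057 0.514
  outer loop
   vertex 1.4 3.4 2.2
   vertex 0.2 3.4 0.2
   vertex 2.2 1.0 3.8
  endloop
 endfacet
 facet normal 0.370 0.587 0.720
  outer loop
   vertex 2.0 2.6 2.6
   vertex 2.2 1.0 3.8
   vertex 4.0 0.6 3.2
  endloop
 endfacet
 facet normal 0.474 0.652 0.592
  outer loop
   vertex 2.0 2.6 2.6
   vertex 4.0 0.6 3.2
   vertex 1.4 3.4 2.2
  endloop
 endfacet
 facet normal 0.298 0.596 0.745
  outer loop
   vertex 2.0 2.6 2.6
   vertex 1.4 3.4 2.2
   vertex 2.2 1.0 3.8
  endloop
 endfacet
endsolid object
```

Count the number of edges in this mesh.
12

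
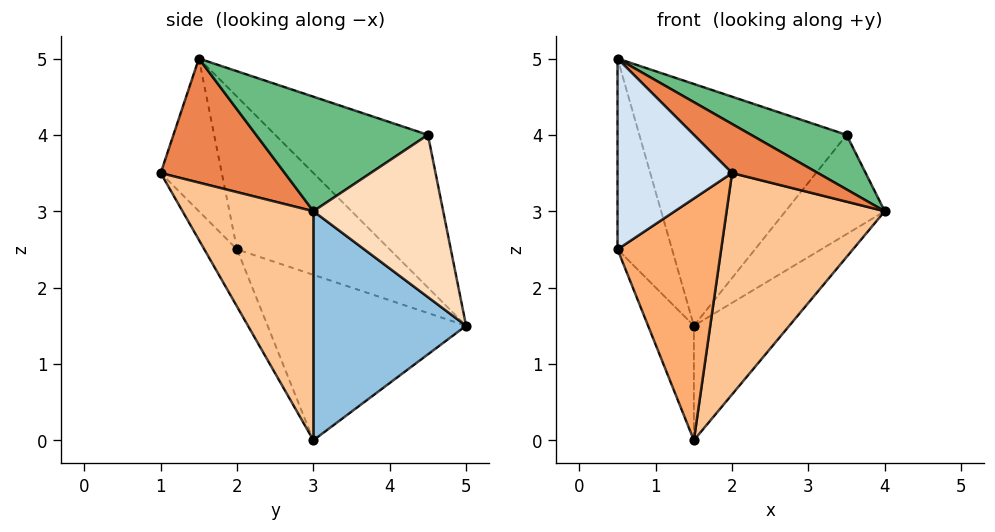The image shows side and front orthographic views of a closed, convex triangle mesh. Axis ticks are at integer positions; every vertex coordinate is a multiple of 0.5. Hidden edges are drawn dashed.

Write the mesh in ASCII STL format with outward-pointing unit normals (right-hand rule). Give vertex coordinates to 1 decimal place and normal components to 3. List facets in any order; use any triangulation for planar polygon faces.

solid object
 facet normal -0.933 0.215 -0.287
  outer loop
   vertex 1.5 3.0 0.0
   vertex 0.5 2.0 2.5
   vertex 1.5 5.0 1.5
  endloop
 endfacet
 facet normal 0.693 0.433 -0.577
  outer loop
   vertex 1.5 3.0 0.0
   vertex 1.5 5.0 1.5
   vertex 4.0 3.0 3.0
  endloop
 endfacet
 facet normal -0.940 0.336 0.067
  outer loop
   vertex 0.5 1.5 5.0
   vertex 1.5 5.0 1.5
   vertex 0.5 2.0 2.5
  endloop
 endfacet
 facet normal -0.463 -0.869 -0.174
  outer loop
   vertex 2.0 1.0 3.5
   vertex 0.5 1.5 5.0
   vertex 0.5 2.0 2.5
  endloop
 endfacet
 facet normal 0.578 -0.400 0.711
  outer loop
   vertex 2.0 1.0 3.5
   vertex 4.0 3.0 3.0
   vertex 0.5 1.5 5.0
  endloop
 endfacet
 facet normal -0.269 -0.852 -0.449
  outer loop
   vertex 2.0 1.0 3.5
   vertex 0.5 2.0 2.5
   vertex 1.5 3.0 0.0
  endloop
 endfacet
 facet normal 0.563 -0.680 -0.469
  outer loop
   vertex 2.0 1.0 3.5
   vertex 1.5 3.0 0.0
   vertex 4.0 3.0 3.0
  endloop
 endfacet
 facet normal 0.706 0.540 -0.457
  outer loop
   vertex 3.5 4.5 4.0
   vertex 4.0 3.0 3.0
   vertex 1.5 5.0 1.5
  endloop
 endfacet
 facet normal 0.569 -0.316 0.759
  outer loop
   vertex 3.5 4.5 4.0
   vertex 0.5 1.5 5.0
   vertex 4.0 3.0 3.0
  endloop
 endfacet
 facet normal -0.501 0.679 0.536
  outer loop
   vertex 3.5 4.5 4.0
   vertex 1.5 5.0 1.5
   vertex 0.5 1.5 5.0
  endloop
 endfacet
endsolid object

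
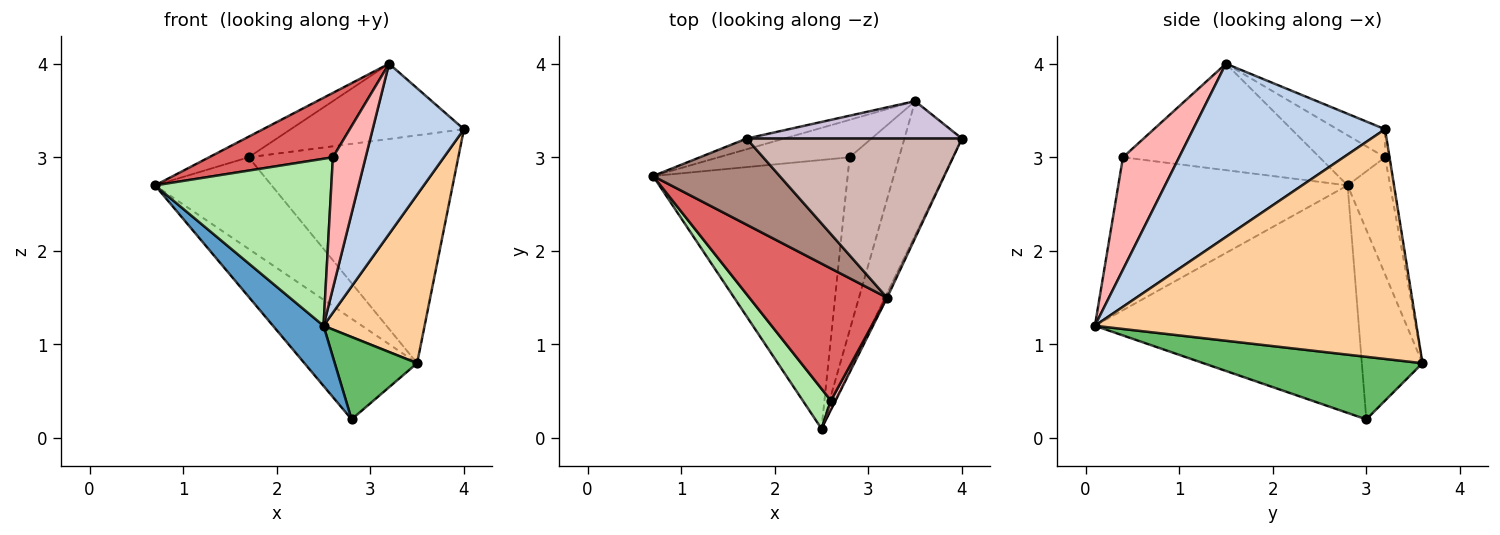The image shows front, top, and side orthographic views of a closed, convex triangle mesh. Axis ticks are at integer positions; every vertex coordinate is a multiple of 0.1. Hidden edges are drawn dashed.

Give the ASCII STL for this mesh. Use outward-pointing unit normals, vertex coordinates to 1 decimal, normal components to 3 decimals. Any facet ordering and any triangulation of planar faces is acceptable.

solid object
 facet normal -0.752 -0.144 -0.643
  outer loop
   vertex 2.8 3.0 0.2
   vertex 2.5 0.1 1.2
   vertex 0.7 2.8 2.7
  endloop
 endfacet
 facet normal 0.903 -0.429 -0.011
  outer loop
   vertex 3.2 1.5 4.0
   vertex 2.5 0.1 1.2
   vertex 4.0 3.2 3.3
  endloop
 endfacet
 facet normal -0.450 0.837 -0.311
  outer loop
   vertex 3.5 3.6 0.8
   vertex 2.8 3.0 0.2
   vertex 0.7 2.8 2.7
  endloop
 endfacet
 facet normal 0.928 -0.292 -0.232
  outer loop
   vertex 3.5 3.6 0.8
   vertex 4.0 3.2 3.3
   vertex 2.5 0.1 1.2
  endloop
 endfacet
 facet normal 0.752 -0.283 -0.595
  outer loop
   vertex 3.5 3.6 0.8
   vertex 2.5 0.1 1.2
   vertex 2.8 3.0 0.2
  endloop
 endfacet
 facet normal -0.785 -0.603 0.144
  outer loop
   vertex 2.6 0.4 3.0
   vertex 0.7 2.8 2.7
   vertex 2.5 0.1 1.2
  endloop
 endfacet
 facet normal -0.571 -0.360 0.738
  outer loop
   vertex 2.6 0.4 3.0
   vertex 3.2 1.5 4.0
   vertex 0.7 2.8 2.7
  endloop
 endfacet
 facet normal 0.863 -0.504 0.036
  outer loop
   vertex 2.6 0.4 3.0
   vertex 2.5 0.1 1.2
   vertex 3.2 1.5 4.0
  endloop
 endfacet
 facet normal -0.341 0.934 -0.109
  outer loop
   vertex 1.7 3.2 3.0
   vertex 3.5 3.6 0.8
   vertex 0.7 2.8 2.7
  endloop
 endfacet
 facet normal -0.021 0.987 0.162
  outer loop
   vertex 1.7 3.2 3.0
   vertex 4.0 3.2 3.3
   vertex 3.5 3.6 0.8
  endloop
 endfacet
 facet normal -0.359 0.217 0.908
  outer loop
   vertex 1.7 3.2 3.0
   vertex 0.7 2.8 2.7
   vertex 3.2 1.5 4.0
  endloop
 endfacet
 facet normal -0.117 0.425 0.898
  outer loop
   vertex 1.7 3.2 3.0
   vertex 3.2 1.5 4.0
   vertex 4.0 3.2 3.3
  endloop
 endfacet
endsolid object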